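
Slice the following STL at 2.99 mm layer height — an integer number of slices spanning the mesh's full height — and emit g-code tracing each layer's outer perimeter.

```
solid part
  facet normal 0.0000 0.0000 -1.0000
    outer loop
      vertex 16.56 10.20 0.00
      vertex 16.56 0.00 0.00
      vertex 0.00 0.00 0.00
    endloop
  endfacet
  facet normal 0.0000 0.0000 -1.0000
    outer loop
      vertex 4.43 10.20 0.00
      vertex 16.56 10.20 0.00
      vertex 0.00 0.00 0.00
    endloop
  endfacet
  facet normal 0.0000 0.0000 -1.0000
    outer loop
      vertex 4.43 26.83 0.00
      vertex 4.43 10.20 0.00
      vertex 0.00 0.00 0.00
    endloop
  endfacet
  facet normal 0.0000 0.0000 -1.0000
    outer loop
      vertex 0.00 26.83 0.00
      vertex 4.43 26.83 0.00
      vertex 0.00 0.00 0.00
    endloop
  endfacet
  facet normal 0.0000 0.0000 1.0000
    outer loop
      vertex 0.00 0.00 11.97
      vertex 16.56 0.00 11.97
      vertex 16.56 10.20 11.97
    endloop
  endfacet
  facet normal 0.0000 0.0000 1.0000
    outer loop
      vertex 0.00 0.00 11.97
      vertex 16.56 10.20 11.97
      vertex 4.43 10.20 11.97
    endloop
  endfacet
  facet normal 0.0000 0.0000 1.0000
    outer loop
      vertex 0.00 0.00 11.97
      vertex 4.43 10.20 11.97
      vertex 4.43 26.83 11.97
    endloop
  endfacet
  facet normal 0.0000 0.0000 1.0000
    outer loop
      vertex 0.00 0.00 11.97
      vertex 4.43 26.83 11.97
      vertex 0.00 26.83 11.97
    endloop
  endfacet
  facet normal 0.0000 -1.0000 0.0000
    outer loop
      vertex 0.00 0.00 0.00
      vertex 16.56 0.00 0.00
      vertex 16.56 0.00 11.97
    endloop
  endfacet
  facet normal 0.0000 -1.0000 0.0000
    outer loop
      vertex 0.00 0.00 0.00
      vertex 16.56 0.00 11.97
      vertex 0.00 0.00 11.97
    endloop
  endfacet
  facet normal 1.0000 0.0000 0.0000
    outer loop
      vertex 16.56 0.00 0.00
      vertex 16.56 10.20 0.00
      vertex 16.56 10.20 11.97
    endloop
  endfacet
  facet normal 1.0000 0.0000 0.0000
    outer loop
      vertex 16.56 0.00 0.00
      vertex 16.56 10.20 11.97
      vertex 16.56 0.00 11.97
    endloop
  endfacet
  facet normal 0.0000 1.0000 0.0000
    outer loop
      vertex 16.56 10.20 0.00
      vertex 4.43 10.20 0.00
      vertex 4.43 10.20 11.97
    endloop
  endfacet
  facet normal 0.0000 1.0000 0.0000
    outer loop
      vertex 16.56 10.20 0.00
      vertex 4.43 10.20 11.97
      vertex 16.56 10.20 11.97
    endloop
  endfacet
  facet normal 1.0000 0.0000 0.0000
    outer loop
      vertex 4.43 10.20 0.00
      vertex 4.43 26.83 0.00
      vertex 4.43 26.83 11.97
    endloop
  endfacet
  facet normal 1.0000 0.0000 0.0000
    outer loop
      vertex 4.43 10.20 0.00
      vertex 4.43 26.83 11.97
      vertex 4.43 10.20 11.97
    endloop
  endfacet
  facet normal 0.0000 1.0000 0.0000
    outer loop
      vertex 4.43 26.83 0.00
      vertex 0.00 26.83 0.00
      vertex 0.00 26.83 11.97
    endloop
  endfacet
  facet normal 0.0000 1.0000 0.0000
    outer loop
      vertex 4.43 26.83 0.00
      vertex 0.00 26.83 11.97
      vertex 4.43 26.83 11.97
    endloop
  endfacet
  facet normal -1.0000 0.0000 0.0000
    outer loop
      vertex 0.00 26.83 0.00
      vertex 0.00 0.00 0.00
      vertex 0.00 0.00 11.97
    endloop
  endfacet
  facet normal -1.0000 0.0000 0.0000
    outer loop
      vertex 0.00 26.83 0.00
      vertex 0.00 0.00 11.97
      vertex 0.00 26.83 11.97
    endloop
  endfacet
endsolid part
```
; perimeter-only toolpath
G21 ; units = mm
G90 ; absolute positioning
G28 ; home
; layer 1
G0 Z2.99
G0 X0.00 Y0.00
G1 X16.56 Y0.00
G1 X16.56 Y10.20
G1 X4.43 Y10.20
G1 X4.43 Y26.83
G1 X0.00 Y26.83
G1 X0.00 Y0.00
; layer 2
G0 Z5.99
G0 X0.00 Y0.00
G1 X16.56 Y0.00
G1 X16.56 Y10.20
G1 X4.43 Y10.20
G1 X4.43 Y26.83
G1 X0.00 Y26.83
G1 X0.00 Y0.00
; layer 3
G0 Z8.98
G0 X0.00 Y0.00
G1 X16.56 Y0.00
G1 X16.56 Y10.20
G1 X4.43 Y10.20
G1 X4.43 Y26.83
G1 X0.00 Y26.83
G1 X0.00 Y0.00
; layer 4
G0 Z11.97
G0 X0.00 Y0.00
G1 X16.56 Y0.00
G1 X16.56 Y10.20
G1 X4.43 Y10.20
G1 X4.43 Y26.83
G1 X0.00 Y26.83
G1 X0.00 Y0.00
M2 ; end

The solid is an L-shaped prism: outer 16.6 × 26.8 mm, arm thicknesses ≈ 10.2 mm (horizontal) and 4.43 mm (vertical), extruded 12 mm in z. Slicing at Δz = 2.99 mm — 4 equal slices spanning the solid's height, so layer i sits at z = i·h/4 — gives 4 non-empty perimeters. Each is a 6-segment closed polygon; G0 lifts to the layer z and rapids to the start vertex, then G1 traces the edges.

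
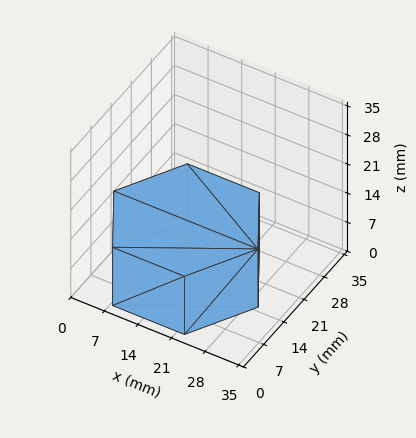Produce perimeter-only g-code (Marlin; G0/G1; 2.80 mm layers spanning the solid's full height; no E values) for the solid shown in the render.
Reading the render: the shape is a regular 6-sided prism (a cylinder approximated with 6 flat sides), circumscribed radius ≈ 15 mm, height ≈ 14 mm (dimensions read to the nearest mm from the axis ticks). For the g-code, the solid's height is divided into equal slices at the stated Δz and each level perimeter traced with G1 moves after a G0 lift.

; perimeter-only toolpath
G21 ; units = mm
G90 ; absolute positioning
G28 ; home
; layer 1
G0 Z2.80
G0 X30.00 Y15.00
G1 X22.50 Y27.99
G1 X7.50 Y27.99
G1 X0.00 Y15.00
G1 X7.50 Y2.01
G1 X22.50 Y2.01
G1 X30.00 Y15.00
; layer 2
G0 Z5.60
G0 X30.00 Y15.00
G1 X22.50 Y27.99
G1 X7.50 Y27.99
G1 X0.00 Y15.00
G1 X7.50 Y2.01
G1 X22.50 Y2.01
G1 X30.00 Y15.00
; layer 3
G0 Z8.40
G0 X30.00 Y15.00
G1 X22.50 Y27.99
G1 X7.50 Y27.99
G1 X0.00 Y15.00
G1 X7.50 Y2.01
G1 X22.50 Y2.01
G1 X30.00 Y15.00
; layer 4
G0 Z11.20
G0 X30.00 Y15.00
G1 X22.50 Y27.99
G1 X7.50 Y27.99
G1 X0.00 Y15.00
G1 X7.50 Y2.01
G1 X22.50 Y2.01
G1 X30.00 Y15.00
; layer 5
G0 Z14.00
G0 X30.00 Y15.00
G1 X22.50 Y27.99
G1 X7.50 Y27.99
G1 X0.00 Y15.00
G1 X7.50 Y2.01
G1 X22.50 Y2.01
G1 X30.00 Y15.00
M2 ; end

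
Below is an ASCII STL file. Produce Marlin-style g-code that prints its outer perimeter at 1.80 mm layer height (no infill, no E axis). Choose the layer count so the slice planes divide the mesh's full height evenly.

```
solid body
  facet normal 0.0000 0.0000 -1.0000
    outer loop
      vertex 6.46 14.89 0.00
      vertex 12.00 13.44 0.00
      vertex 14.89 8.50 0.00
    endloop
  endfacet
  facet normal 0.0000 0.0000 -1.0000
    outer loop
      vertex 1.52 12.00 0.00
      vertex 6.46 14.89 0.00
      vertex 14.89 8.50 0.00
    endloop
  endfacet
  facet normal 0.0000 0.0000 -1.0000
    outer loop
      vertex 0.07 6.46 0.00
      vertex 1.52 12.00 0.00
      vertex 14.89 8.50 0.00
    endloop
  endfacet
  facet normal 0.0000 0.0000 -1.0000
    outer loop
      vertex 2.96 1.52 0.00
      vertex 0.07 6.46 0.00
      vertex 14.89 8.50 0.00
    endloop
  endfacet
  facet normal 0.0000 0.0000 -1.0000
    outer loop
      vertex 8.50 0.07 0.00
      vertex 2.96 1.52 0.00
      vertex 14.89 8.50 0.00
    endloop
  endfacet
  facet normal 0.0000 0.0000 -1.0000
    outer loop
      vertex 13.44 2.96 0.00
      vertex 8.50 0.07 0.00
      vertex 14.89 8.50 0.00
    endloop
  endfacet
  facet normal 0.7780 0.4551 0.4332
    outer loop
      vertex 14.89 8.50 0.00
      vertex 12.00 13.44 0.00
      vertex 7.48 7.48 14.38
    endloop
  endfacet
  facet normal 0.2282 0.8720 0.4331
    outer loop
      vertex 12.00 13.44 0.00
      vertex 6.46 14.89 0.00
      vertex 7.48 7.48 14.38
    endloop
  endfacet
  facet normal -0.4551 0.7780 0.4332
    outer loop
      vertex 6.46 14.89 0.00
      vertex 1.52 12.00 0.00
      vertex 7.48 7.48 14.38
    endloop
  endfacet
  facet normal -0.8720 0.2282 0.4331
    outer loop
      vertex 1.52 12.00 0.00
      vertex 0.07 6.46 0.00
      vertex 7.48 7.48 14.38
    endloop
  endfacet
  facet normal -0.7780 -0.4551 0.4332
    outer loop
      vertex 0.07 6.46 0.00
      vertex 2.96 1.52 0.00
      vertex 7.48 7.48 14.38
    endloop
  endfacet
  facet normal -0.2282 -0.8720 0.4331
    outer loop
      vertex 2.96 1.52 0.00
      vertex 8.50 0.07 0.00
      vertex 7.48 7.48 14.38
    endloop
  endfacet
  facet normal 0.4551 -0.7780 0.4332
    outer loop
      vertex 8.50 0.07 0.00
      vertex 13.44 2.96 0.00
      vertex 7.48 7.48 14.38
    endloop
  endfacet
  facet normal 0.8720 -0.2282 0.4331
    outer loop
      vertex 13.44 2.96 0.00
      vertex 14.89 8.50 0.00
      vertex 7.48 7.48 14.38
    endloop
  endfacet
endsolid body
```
; perimeter-only toolpath
G21 ; units = mm
G90 ; absolute positioning
G28 ; home
; layer 1
G0 Z1.80
G0 X13.96 Y8.37
G1 X11.44 Y12.70
G1 X6.59 Y13.96
G1 X2.27 Y11.44
G1 X1.00 Y6.59
G1 X3.52 Y2.27
G1 X8.37 Y1.00
G1 X12.70 Y3.52
G1 X13.96 Y8.37
; layer 2
G0 Z3.60
G0 X13.04 Y8.25
G1 X10.87 Y11.95
G1 X6.71 Y13.04
G1 X3.01 Y10.87
G1 X1.92 Y6.71
G1 X4.09 Y3.01
G1 X8.25 Y1.92
G1 X11.95 Y4.09
G1 X13.04 Y8.25
; layer 3
G0 Z5.39
G0 X12.11 Y8.12
G1 X10.30 Y11.21
G1 X6.84 Y12.11
G1 X3.75 Y10.30
G1 X2.85 Y6.84
G1 X4.66 Y3.75
G1 X8.12 Y2.85
G1 X11.21 Y4.66
G1 X12.11 Y8.12
; layer 4
G0 Z7.19
G0 X11.19 Y7.99
G1 X9.74 Y10.46
G1 X6.97 Y11.19
G1 X4.50 Y9.74
G1 X3.78 Y6.97
G1 X5.22 Y4.50
G1 X7.99 Y3.78
G1 X10.46 Y5.22
G1 X11.19 Y7.99
; layer 5
G0 Z8.99
G0 X10.26 Y7.86
G1 X9.18 Y9.71
G1 X7.10 Y10.26
G1 X5.25 Y9.18
G1 X4.70 Y7.10
G1 X5.79 Y5.25
G1 X7.86 Y4.70
G1 X9.71 Y5.79
G1 X10.26 Y7.86
; layer 6
G0 Z10.79
G0 X9.33 Y7.74
G1 X8.61 Y8.97
G1 X7.23 Y9.33
G1 X5.99 Y8.61
G1 X5.63 Y7.23
G1 X6.35 Y5.99
G1 X7.74 Y5.63
G1 X8.97 Y6.35
G1 X9.33 Y7.74
; layer 7
G0 Z12.58
G0 X8.41 Y7.61
G1 X8.04 Y8.22
G1 X7.35 Y8.41
G1 X6.74 Y8.04
G1 X6.55 Y7.35
G1 X6.92 Y6.74
G1 X7.61 Y6.55
G1 X8.22 Y6.92
G1 X8.41 Y7.61
M2 ; end

The solid is a regular 8-sided pyramid, base circumscribed radius ≈ 7.48 mm, apex at z ≈ 14.4 mm. Slicing at Δz = 1.80 mm — 8 equal slices spanning the solid's height, so layer i sits at z = i·h/8 — gives 7 non-empty perimeters. Each is a 8-segment closed polygon; G0 lifts to the layer z and rapids to the start vertex, then G1 traces the edges. The cross-section shrinks linearly with z (the slice at the apex is degenerate and omitted).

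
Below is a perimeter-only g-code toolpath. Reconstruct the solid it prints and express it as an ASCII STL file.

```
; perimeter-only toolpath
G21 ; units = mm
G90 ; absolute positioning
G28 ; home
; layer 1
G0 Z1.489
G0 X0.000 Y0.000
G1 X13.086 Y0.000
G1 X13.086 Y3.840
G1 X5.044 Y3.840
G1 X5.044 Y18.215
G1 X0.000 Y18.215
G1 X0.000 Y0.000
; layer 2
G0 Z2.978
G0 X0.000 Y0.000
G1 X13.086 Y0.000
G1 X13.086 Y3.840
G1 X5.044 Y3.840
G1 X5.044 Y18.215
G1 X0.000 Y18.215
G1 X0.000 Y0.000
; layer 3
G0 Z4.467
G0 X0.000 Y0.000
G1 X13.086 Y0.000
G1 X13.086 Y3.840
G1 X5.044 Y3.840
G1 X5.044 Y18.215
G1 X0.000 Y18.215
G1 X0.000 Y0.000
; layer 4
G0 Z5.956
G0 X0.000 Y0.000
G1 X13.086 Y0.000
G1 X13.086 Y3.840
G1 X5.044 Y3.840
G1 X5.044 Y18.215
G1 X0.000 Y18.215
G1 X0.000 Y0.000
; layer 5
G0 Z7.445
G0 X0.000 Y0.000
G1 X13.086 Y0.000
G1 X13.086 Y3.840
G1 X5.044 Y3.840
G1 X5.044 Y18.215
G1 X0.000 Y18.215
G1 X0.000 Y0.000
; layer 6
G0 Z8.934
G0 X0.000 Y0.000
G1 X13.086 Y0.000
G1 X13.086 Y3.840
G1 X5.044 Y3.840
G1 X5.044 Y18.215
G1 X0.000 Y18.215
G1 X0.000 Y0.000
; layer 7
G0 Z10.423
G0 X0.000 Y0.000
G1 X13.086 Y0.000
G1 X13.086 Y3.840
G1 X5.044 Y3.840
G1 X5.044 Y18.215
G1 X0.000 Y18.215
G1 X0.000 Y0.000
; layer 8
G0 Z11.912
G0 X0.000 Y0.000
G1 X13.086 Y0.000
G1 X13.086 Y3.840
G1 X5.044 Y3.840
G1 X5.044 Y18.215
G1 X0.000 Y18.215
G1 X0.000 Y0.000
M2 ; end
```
solid part
  facet normal 0.0000 0.0000 -1.0000
    outer loop
      vertex 13.086 3.840 0.000
      vertex 13.086 0.000 0.000
      vertex 0.000 0.000 0.000
    endloop
  endfacet
  facet normal 0.0000 0.0000 -1.0000
    outer loop
      vertex 5.044 3.840 0.000
      vertex 13.086 3.840 0.000
      vertex 0.000 0.000 0.000
    endloop
  endfacet
  facet normal 0.0000 0.0000 -1.0000
    outer loop
      vertex 5.044 18.215 0.000
      vertex 5.044 3.840 0.000
      vertex 0.000 0.000 0.000
    endloop
  endfacet
  facet normal 0.0000 0.0000 -1.0000
    outer loop
      vertex 0.000 18.215 0.000
      vertex 5.044 18.215 0.000
      vertex 0.000 0.000 0.000
    endloop
  endfacet
  facet normal 0.0000 0.0000 1.0000
    outer loop
      vertex 0.000 0.000 11.912
      vertex 13.086 0.000 11.912
      vertex 13.086 3.840 11.912
    endloop
  endfacet
  facet normal 0.0000 0.0000 1.0000
    outer loop
      vertex 0.000 0.000 11.912
      vertex 13.086 3.840 11.912
      vertex 5.044 3.840 11.912
    endloop
  endfacet
  facet normal 0.0000 0.0000 1.0000
    outer loop
      vertex 0.000 0.000 11.912
      vertex 5.044 3.840 11.912
      vertex 5.044 18.215 11.912
    endloop
  endfacet
  facet normal 0.0000 0.0000 1.0000
    outer loop
      vertex 0.000 0.000 11.912
      vertex 5.044 18.215 11.912
      vertex 0.000 18.215 11.912
    endloop
  endfacet
  facet normal 0.0000 -1.0000 0.0000
    outer loop
      vertex 0.000 0.000 0.000
      vertex 13.086 0.000 0.000
      vertex 13.086 0.000 11.912
    endloop
  endfacet
  facet normal 0.0000 -1.0000 0.0000
    outer loop
      vertex 0.000 0.000 0.000
      vertex 13.086 0.000 11.912
      vertex 0.000 0.000 11.912
    endloop
  endfacet
  facet normal 1.0000 0.0000 0.0000
    outer loop
      vertex 13.086 0.000 0.000
      vertex 13.086 3.840 0.000
      vertex 13.086 3.840 11.912
    endloop
  endfacet
  facet normal 1.0000 0.0000 0.0000
    outer loop
      vertex 13.086 0.000 0.000
      vertex 13.086 3.840 11.912
      vertex 13.086 0.000 11.912
    endloop
  endfacet
  facet normal 0.0000 1.0000 0.0000
    outer loop
      vertex 13.086 3.840 0.000
      vertex 5.044 3.840 0.000
      vertex 5.044 3.840 11.912
    endloop
  endfacet
  facet normal 0.0000 1.0000 0.0000
    outer loop
      vertex 13.086 3.840 0.000
      vertex 5.044 3.840 11.912
      vertex 13.086 3.840 11.912
    endloop
  endfacet
  facet normal 1.0000 0.0000 0.0000
    outer loop
      vertex 5.044 3.840 0.000
      vertex 5.044 18.215 0.000
      vertex 5.044 18.215 11.912
    endloop
  endfacet
  facet normal 1.0000 0.0000 0.0000
    outer loop
      vertex 5.044 3.840 0.000
      vertex 5.044 18.215 11.912
      vertex 5.044 3.840 11.912
    endloop
  endfacet
  facet normal 0.0000 1.0000 0.0000
    outer loop
      vertex 5.044 18.215 0.000
      vertex 0.000 18.215 0.000
      vertex 0.000 18.215 11.912
    endloop
  endfacet
  facet normal 0.0000 1.0000 0.0000
    outer loop
      vertex 5.044 18.215 0.000
      vertex 0.000 18.215 11.912
      vertex 5.044 18.215 11.912
    endloop
  endfacet
  facet normal -1.0000 0.0000 0.0000
    outer loop
      vertex 0.000 18.215 0.000
      vertex 0.000 0.000 0.000
      vertex 0.000 0.000 11.912
    endloop
  endfacet
  facet normal -1.0000 0.0000 0.0000
    outer loop
      vertex 0.000 18.215 0.000
      vertex 0.000 0.000 11.912
      vertex 0.000 18.215 11.912
    endloop
  endfacet
endsolid part

The G0 Z moves step by Δz≈1.489 mm. Every layer's G1 loop is the same polygon, so the solid is a straight extrusion of it from z=0 to z≈11.9. Closing with flat bottom and top caps and triangulating gives 20 facets — an L-shaped prism: outer 13.1 × 18.2 mm, arm thicknesses ≈ 3.84 mm (horizontal) and 5.04 mm (vertical), extruded 11.9 mm in z.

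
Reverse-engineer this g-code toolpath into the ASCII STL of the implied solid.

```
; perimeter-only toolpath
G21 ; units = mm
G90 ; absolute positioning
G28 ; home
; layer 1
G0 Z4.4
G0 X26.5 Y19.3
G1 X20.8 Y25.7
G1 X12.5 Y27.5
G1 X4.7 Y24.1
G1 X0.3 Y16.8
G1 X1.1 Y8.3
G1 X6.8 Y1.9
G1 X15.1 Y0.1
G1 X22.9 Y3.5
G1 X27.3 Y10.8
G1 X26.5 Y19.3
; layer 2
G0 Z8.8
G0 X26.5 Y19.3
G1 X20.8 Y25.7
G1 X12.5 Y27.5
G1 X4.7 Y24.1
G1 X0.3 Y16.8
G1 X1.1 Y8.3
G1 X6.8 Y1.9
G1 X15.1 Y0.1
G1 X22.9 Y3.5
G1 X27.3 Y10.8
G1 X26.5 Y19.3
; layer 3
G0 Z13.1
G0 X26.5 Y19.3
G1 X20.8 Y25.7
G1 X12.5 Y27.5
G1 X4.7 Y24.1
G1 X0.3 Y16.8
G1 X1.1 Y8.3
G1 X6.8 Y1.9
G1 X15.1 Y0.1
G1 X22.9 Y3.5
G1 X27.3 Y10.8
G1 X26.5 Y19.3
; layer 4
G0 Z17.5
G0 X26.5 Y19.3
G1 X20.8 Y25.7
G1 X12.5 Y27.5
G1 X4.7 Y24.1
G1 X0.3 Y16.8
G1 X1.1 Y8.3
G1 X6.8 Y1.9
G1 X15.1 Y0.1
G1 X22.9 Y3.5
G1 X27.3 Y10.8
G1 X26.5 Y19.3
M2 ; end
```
solid part
  facet normal 0.0000 0.0000 -1.0000
    outer loop
      vertex 12.5 27.5 0.0
      vertex 20.8 25.7 0.0
      vertex 26.5 19.3 0.0
    endloop
  endfacet
  facet normal 0.0000 0.0000 -1.0000
    outer loop
      vertex 4.7 24.1 0.0
      vertex 12.5 27.5 0.0
      vertex 26.5 19.3 0.0
    endloop
  endfacet
  facet normal 0.0000 0.0000 -1.0000
    outer loop
      vertex 0.3 16.8 0.0
      vertex 4.7 24.1 0.0
      vertex 26.5 19.3 0.0
    endloop
  endfacet
  facet normal 0.0000 0.0000 -1.0000
    outer loop
      vertex 1.1 8.3 0.0
      vertex 0.3 16.8 0.0
      vertex 26.5 19.3 0.0
    endloop
  endfacet
  facet normal 0.0000 0.0000 -1.0000
    outer loop
      vertex 6.8 1.9 0.0
      vertex 1.1 8.3 0.0
      vertex 26.5 19.3 0.0
    endloop
  endfacet
  facet normal 0.0000 0.0000 -1.0000
    outer loop
      vertex 15.1 0.1 0.0
      vertex 6.8 1.9 0.0
      vertex 26.5 19.3 0.0
    endloop
  endfacet
  facet normal 0.0000 0.0000 -1.0000
    outer loop
      vertex 22.9 3.5 0.0
      vertex 15.1 0.1 0.0
      vertex 26.5 19.3 0.0
    endloop
  endfacet
  facet normal 0.0000 0.0000 -1.0000
    outer loop
      vertex 27.3 10.8 0.0
      vertex 22.9 3.5 0.0
      vertex 26.5 19.3 0.0
    endloop
  endfacet
  facet normal 0.0000 0.0000 1.0000
    outer loop
      vertex 26.5 19.3 17.5
      vertex 20.8 25.7 17.5
      vertex 12.5 27.5 17.5
    endloop
  endfacet
  facet normal 0.0000 0.0000 1.0000
    outer loop
      vertex 26.5 19.3 17.5
      vertex 12.5 27.5 17.5
      vertex 4.7 24.1 17.5
    endloop
  endfacet
  facet normal 0.0000 0.0000 1.0000
    outer loop
      vertex 26.5 19.3 17.5
      vertex 4.7 24.1 17.5
      vertex 0.3 16.8 17.5
    endloop
  endfacet
  facet normal 0.0000 0.0000 1.0000
    outer loop
      vertex 26.5 19.3 17.5
      vertex 0.3 16.8 17.5
      vertex 1.1 8.3 17.5
    endloop
  endfacet
  facet normal 0.0000 0.0000 1.0000
    outer loop
      vertex 26.5 19.3 17.5
      vertex 1.1 8.3 17.5
      vertex 6.8 1.9 17.5
    endloop
  endfacet
  facet normal 0.0000 0.0000 1.0000
    outer loop
      vertex 26.5 19.3 17.5
      vertex 6.8 1.9 17.5
      vertex 15.1 0.1 17.5
    endloop
  endfacet
  facet normal 0.0000 0.0000 1.0000
    outer loop
      vertex 26.5 19.3 17.5
      vertex 15.1 0.1 17.5
      vertex 22.9 3.5 17.5
    endloop
  endfacet
  facet normal 0.0000 0.0000 1.0000
    outer loop
      vertex 26.5 19.3 17.5
      vertex 22.9 3.5 17.5
      vertex 27.3 10.8 17.5
    endloop
  endfacet
  facet normal 0.7468 0.6651 0.0000
    outer loop
      vertex 26.5 19.3 0.0
      vertex 20.8 25.7 0.0
      vertex 20.8 25.7 17.5
    endloop
  endfacet
  facet normal 0.7468 0.6651 0.0000
    outer loop
      vertex 26.5 19.3 0.0
      vertex 20.8 25.7 17.5
      vertex 26.5 19.3 17.5
    endloop
  endfacet
  facet normal 0.2119 0.9773 0.0000
    outer loop
      vertex 20.8 25.7 0.0
      vertex 12.5 27.5 0.0
      vertex 12.5 27.5 17.5
    endloop
  endfacet
  facet normal 0.2119 0.9773 0.0000
    outer loop
      vertex 20.8 25.7 0.0
      vertex 12.5 27.5 17.5
      vertex 20.8 25.7 17.5
    endloop
  endfacet
  facet normal -0.3996 0.9167 0.0000
    outer loop
      vertex 12.5 27.5 0.0
      vertex 4.7 24.1 0.0
      vertex 4.7 24.1 17.5
    endloop
  endfacet
  facet normal -0.3996 0.9167 0.0000
    outer loop
      vertex 12.5 27.5 0.0
      vertex 4.7 24.1 17.5
      vertex 12.5 27.5 17.5
    endloop
  endfacet
  facet normal -0.8565 0.5162 0.0000
    outer loop
      vertex 4.7 24.1 0.0
      vertex 0.3 16.8 0.0
      vertex 0.3 16.8 17.5
    endloop
  endfacet
  facet normal -0.8565 0.5162 0.0000
    outer loop
      vertex 4.7 24.1 0.0
      vertex 0.3 16.8 17.5
      vertex 4.7 24.1 17.5
    endloop
  endfacet
  facet normal -0.9956 -0.0937 0.0000
    outer loop
      vertex 0.3 16.8 0.0
      vertex 1.1 8.3 0.0
      vertex 1.1 8.3 17.5
    endloop
  endfacet
  facet normal -0.9956 -0.0937 0.0000
    outer loop
      vertex 0.3 16.8 0.0
      vertex 1.1 8.3 17.5
      vertex 0.3 16.8 17.5
    endloop
  endfacet
  facet normal -0.7468 -0.6651 0.0000
    outer loop
      vertex 1.1 8.3 0.0
      vertex 6.8 1.9 0.0
      vertex 6.8 1.9 17.5
    endloop
  endfacet
  facet normal -0.7468 -0.6651 0.0000
    outer loop
      vertex 1.1 8.3 0.0
      vertex 6.8 1.9 17.5
      vertex 1.1 8.3 17.5
    endloop
  endfacet
  facet normal -0.2119 -0.9773 0.0000
    outer loop
      vertex 6.8 1.9 0.0
      vertex 15.1 0.1 0.0
      vertex 15.1 0.1 17.5
    endloop
  endfacet
  facet normal -0.2119 -0.9773 0.0000
    outer loop
      vertex 6.8 1.9 0.0
      vertex 15.1 0.1 17.5
      vertex 6.8 1.9 17.5
    endloop
  endfacet
  facet normal 0.3996 -0.9167 0.0000
    outer loop
      vertex 15.1 0.1 0.0
      vertex 22.9 3.5 0.0
      vertex 22.9 3.5 17.5
    endloop
  endfacet
  facet normal 0.3996 -0.9167 0.0000
    outer loop
      vertex 15.1 0.1 0.0
      vertex 22.9 3.5 17.5
      vertex 15.1 0.1 17.5
    endloop
  endfacet
  facet normal 0.8565 -0.5162 0.0000
    outer loop
      vertex 22.9 3.5 0.0
      vertex 27.3 10.8 0.0
      vertex 27.3 10.8 17.5
    endloop
  endfacet
  facet normal 0.8565 -0.5162 0.0000
    outer loop
      vertex 22.9 3.5 0.0
      vertex 27.3 10.8 17.5
      vertex 22.9 3.5 17.5
    endloop
  endfacet
  facet normal 0.9956 0.0937 0.0000
    outer loop
      vertex 27.3 10.8 0.0
      vertex 26.5 19.3 0.0
      vertex 26.5 19.3 17.5
    endloop
  endfacet
  facet normal 0.9956 0.0937 0.0000
    outer loop
      vertex 27.3 10.8 0.0
      vertex 26.5 19.3 17.5
      vertex 27.3 10.8 17.5
    endloop
  endfacet
endsolid part

The G0 Z moves step by Δz≈4.4 mm. Every layer's G1 loop is the same polygon, so the solid is a straight extrusion of it from z=0 to z≈17.5. Closing with flat bottom and top caps and triangulating gives 36 facets — a regular 10-sided prism (a cylinder approximated with 10 flat sides), circumscribed radius ≈ 13.8 mm, height ≈ 17.5 mm.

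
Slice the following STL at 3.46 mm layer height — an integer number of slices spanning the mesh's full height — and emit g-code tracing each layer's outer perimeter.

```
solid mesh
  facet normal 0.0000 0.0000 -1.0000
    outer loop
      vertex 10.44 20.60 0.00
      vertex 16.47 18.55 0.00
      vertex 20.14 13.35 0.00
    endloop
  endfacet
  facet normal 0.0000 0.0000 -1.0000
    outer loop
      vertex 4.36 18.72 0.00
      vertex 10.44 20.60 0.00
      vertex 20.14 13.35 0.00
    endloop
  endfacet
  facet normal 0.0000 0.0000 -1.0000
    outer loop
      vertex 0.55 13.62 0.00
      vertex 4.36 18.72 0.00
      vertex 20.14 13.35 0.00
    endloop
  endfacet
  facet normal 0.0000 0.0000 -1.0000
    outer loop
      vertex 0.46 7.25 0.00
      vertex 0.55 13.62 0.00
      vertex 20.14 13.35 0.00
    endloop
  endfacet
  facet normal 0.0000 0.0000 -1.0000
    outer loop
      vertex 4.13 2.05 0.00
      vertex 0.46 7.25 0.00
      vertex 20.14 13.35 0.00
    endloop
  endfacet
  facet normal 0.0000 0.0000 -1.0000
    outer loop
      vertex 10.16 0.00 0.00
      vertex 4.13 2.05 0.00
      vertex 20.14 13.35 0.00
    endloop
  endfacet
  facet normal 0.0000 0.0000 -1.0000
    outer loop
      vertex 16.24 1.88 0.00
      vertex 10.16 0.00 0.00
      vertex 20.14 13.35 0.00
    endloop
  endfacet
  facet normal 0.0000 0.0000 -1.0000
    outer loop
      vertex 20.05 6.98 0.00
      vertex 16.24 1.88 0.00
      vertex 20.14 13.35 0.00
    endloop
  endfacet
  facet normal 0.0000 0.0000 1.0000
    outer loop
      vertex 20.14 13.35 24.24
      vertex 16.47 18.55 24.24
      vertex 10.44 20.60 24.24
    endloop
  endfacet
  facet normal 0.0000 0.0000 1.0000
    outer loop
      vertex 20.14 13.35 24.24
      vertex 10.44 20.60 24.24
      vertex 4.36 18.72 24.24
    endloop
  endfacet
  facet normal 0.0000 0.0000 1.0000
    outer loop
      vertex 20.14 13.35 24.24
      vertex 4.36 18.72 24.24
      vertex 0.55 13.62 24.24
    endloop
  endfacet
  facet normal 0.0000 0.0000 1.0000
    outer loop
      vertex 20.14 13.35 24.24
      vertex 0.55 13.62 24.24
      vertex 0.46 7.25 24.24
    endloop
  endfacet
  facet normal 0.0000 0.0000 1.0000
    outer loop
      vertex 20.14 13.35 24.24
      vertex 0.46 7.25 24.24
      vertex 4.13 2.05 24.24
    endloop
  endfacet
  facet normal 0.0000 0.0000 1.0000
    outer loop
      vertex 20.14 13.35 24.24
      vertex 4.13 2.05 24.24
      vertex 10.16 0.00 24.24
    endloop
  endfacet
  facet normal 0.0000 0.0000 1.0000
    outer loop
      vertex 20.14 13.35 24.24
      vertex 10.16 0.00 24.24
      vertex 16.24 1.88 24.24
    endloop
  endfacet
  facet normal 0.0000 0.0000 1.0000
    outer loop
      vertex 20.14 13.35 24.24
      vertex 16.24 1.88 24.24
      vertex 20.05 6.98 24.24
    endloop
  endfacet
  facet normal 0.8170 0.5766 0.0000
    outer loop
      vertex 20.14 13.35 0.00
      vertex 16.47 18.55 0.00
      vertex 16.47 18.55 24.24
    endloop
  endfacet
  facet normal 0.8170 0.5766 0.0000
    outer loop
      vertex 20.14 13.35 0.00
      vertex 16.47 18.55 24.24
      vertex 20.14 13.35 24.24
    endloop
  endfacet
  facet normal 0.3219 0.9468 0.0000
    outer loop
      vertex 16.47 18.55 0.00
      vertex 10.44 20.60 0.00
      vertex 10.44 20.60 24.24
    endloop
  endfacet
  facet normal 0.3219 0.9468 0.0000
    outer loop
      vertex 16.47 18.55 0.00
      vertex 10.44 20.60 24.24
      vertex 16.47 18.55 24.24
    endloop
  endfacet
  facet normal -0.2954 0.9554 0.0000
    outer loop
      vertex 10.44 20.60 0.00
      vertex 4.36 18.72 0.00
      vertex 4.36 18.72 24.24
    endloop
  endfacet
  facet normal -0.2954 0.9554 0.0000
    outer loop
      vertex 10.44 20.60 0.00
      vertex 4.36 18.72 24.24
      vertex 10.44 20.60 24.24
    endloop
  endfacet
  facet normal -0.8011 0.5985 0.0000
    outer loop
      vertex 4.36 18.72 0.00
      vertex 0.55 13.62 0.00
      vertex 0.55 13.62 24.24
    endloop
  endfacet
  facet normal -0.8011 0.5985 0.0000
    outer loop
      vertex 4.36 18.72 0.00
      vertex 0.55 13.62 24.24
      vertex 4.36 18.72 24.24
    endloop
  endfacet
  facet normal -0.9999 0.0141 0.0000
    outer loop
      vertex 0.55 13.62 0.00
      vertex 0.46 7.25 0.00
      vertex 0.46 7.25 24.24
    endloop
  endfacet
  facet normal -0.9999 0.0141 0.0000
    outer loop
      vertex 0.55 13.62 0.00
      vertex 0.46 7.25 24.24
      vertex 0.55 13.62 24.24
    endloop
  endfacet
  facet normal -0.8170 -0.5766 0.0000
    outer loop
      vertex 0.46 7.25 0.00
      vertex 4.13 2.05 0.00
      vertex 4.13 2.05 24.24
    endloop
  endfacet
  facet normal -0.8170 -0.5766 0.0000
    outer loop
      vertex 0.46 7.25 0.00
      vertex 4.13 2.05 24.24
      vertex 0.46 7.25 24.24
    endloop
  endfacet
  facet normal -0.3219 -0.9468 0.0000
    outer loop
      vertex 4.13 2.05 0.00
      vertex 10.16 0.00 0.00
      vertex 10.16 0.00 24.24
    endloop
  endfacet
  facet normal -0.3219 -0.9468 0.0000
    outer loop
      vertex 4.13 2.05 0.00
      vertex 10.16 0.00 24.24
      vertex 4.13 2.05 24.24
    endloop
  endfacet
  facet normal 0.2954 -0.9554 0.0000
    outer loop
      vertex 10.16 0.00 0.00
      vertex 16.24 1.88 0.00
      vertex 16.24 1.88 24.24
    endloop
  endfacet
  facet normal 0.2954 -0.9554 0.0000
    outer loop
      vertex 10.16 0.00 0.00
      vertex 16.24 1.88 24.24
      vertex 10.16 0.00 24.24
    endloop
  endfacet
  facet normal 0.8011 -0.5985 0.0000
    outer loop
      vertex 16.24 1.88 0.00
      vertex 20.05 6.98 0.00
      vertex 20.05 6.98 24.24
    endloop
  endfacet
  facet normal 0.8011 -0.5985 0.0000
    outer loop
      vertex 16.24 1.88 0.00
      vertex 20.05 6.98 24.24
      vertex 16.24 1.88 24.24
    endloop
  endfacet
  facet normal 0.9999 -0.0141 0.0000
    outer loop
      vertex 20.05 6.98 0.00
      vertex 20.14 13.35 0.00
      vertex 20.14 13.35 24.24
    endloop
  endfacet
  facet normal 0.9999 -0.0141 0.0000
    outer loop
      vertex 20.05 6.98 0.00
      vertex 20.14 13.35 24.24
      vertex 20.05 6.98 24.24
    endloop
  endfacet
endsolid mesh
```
; perimeter-only toolpath
G21 ; units = mm
G90 ; absolute positioning
G28 ; home
; layer 1
G0 Z3.46
G0 X20.14 Y13.35
G1 X16.47 Y18.55
G1 X10.44 Y20.60
G1 X4.36 Y18.72
G1 X0.55 Y13.62
G1 X0.46 Y7.25
G1 X4.13 Y2.05
G1 X10.16 Y0.00
G1 X16.24 Y1.88
G1 X20.05 Y6.98
G1 X20.14 Y13.35
; layer 2
G0 Z6.93
G0 X20.14 Y13.35
G1 X16.47 Y18.55
G1 X10.44 Y20.60
G1 X4.36 Y18.72
G1 X0.55 Y13.62
G1 X0.46 Y7.25
G1 X4.13 Y2.05
G1 X10.16 Y0.00
G1 X16.24 Y1.88
G1 X20.05 Y6.98
G1 X20.14 Y13.35
; layer 3
G0 Z10.39
G0 X20.14 Y13.35
G1 X16.47 Y18.55
G1 X10.44 Y20.60
G1 X4.36 Y18.72
G1 X0.55 Y13.62
G1 X0.46 Y7.25
G1 X4.13 Y2.05
G1 X10.16 Y0.00
G1 X16.24 Y1.88
G1 X20.05 Y6.98
G1 X20.14 Y13.35
; layer 4
G0 Z13.85
G0 X20.14 Y13.35
G1 X16.47 Y18.55
G1 X10.44 Y20.60
G1 X4.36 Y18.72
G1 X0.55 Y13.62
G1 X0.46 Y7.25
G1 X4.13 Y2.05
G1 X10.16 Y0.00
G1 X16.24 Y1.88
G1 X20.05 Y6.98
G1 X20.14 Y13.35
; layer 5
G0 Z17.31
G0 X20.14 Y13.35
G1 X16.47 Y18.55
G1 X10.44 Y20.60
G1 X4.36 Y18.72
G1 X0.55 Y13.62
G1 X0.46 Y7.25
G1 X4.13 Y2.05
G1 X10.16 Y0.00
G1 X16.24 Y1.88
G1 X20.05 Y6.98
G1 X20.14 Y13.35
; layer 6
G0 Z20.78
G0 X20.14 Y13.35
G1 X16.47 Y18.55
G1 X10.44 Y20.60
G1 X4.36 Y18.72
G1 X0.55 Y13.62
G1 X0.46 Y7.25
G1 X4.13 Y2.05
G1 X10.16 Y0.00
G1 X16.24 Y1.88
G1 X20.05 Y6.98
G1 X20.14 Y13.35
; layer 7
G0 Z24.24
G0 X20.14 Y13.35
G1 X16.47 Y18.55
G1 X10.44 Y20.60
G1 X4.36 Y18.72
G1 X0.55 Y13.62
G1 X0.46 Y7.25
G1 X4.13 Y2.05
G1 X10.16 Y0.00
G1 X16.24 Y1.88
G1 X20.05 Y6.98
G1 X20.14 Y13.35
M2 ; end

The solid is a regular 10-sided prism (a cylinder approximated with 10 flat sides), circumscribed radius ≈ 10.3 mm, height ≈ 24.2 mm. Slicing at Δz = 3.46 mm — 7 equal slices spanning the solid's height, so layer i sits at z = i·h/7 — gives 7 non-empty perimeters. Each is a 10-segment closed polygon; G0 lifts to the layer z and rapids to the start vertex, then G1 traces the edges.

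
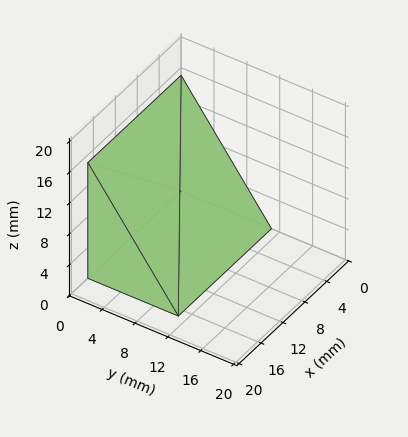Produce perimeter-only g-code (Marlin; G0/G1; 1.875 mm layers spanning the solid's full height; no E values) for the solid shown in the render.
Reading the render: the shape is a wedge (ramp): 17 × 11 mm base, rising to 15 mm along the y=0 edge and sloping linearly to z=0 at y=11 (dimensions read to the nearest mm from the axis ticks). For the g-code, the solid's height is divided into equal slices at the stated Δz and each level perimeter traced with G1 moves after a G0 lift.

; perimeter-only toolpath
G21 ; units = mm
G90 ; absolute positioning
G28 ; home
; layer 1
G0 Z1.875
G0 X0.000 Y0.000
G1 X17.000 Y0.000
G1 X17.000 Y9.625
G1 X0.000 Y9.625
G1 X0.000 Y0.000
; layer 2
G0 Z3.750
G0 X0.000 Y0.000
G1 X17.000 Y0.000
G1 X17.000 Y8.250
G1 X0.000 Y8.250
G1 X0.000 Y0.000
; layer 3
G0 Z5.625
G0 X0.000 Y0.000
G1 X17.000 Y0.000
G1 X17.000 Y6.875
G1 X0.000 Y6.875
G1 X0.000 Y0.000
; layer 4
G0 Z7.500
G0 X0.000 Y0.000
G1 X17.000 Y0.000
G1 X17.000 Y5.500
G1 X0.000 Y5.500
G1 X0.000 Y0.000
; layer 5
G0 Z9.375
G0 X0.000 Y0.000
G1 X17.000 Y0.000
G1 X17.000 Y4.125
G1 X0.000 Y4.125
G1 X0.000 Y0.000
; layer 6
G0 Z11.250
G0 X0.000 Y0.000
G1 X17.000 Y0.000
G1 X17.000 Y2.750
G1 X0.000 Y2.750
G1 X0.000 Y0.000
; layer 7
G0 Z13.125
G0 X0.000 Y0.000
G1 X17.000 Y0.000
G1 X17.000 Y1.375
G1 X0.000 Y1.375
G1 X0.000 Y0.000
M2 ; end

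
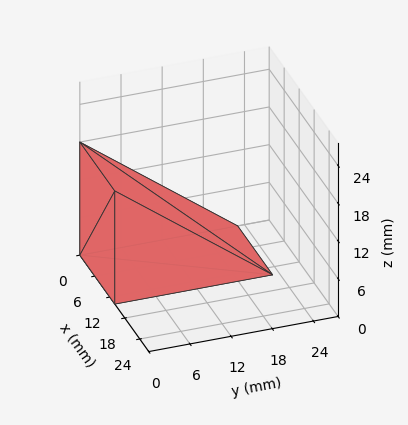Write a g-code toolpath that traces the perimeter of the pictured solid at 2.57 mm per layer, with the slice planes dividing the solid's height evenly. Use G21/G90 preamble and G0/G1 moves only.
Reading the render: the shape is a wedge (ramp): 14 × 23 mm base, rising to 18 mm along the y=0 edge and sloping linearly to z=0 at y=23 (dimensions read to the nearest mm from the axis ticks). For the g-code, the solid's height is divided into equal slices at the stated Δz and each level perimeter traced with G1 moves after a G0 lift.

; perimeter-only toolpath
G21 ; units = mm
G90 ; absolute positioning
G28 ; home
; layer 1
G0 Z2.57
G0 X0.00 Y0.00
G1 X14.00 Y0.00
G1 X14.00 Y19.71
G1 X0.00 Y19.71
G1 X0.00 Y0.00
; layer 2
G0 Z5.14
G0 X0.00 Y0.00
G1 X14.00 Y0.00
G1 X14.00 Y16.43
G1 X0.00 Y16.43
G1 X0.00 Y0.00
; layer 3
G0 Z7.71
G0 X0.00 Y0.00
G1 X14.00 Y0.00
G1 X14.00 Y13.14
G1 X0.00 Y13.14
G1 X0.00 Y0.00
; layer 4
G0 Z10.29
G0 X0.00 Y0.00
G1 X14.00 Y0.00
G1 X14.00 Y9.86
G1 X0.00 Y9.86
G1 X0.00 Y0.00
; layer 5
G0 Z12.86
G0 X0.00 Y0.00
G1 X14.00 Y0.00
G1 X14.00 Y6.57
G1 X0.00 Y6.57
G1 X0.00 Y0.00
; layer 6
G0 Z15.43
G0 X0.00 Y0.00
G1 X14.00 Y0.00
G1 X14.00 Y3.29
G1 X0.00 Y3.29
G1 X0.00 Y0.00
M2 ; end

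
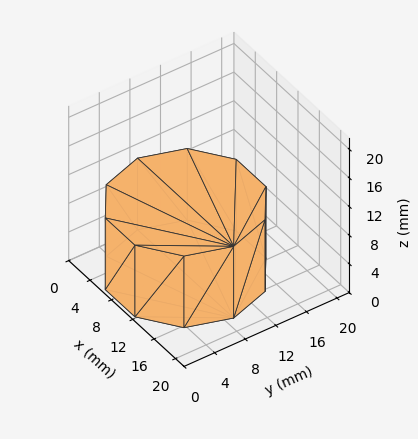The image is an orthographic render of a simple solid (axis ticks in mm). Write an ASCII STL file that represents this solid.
Reading the render: the shape is a regular 10-sided prism (a cylinder approximated with 10 flat sides), circumscribed radius ≈ 9 mm, height ≈ 10 mm (dimensions read to the nearest mm from the axis ticks). For the STL, each face is triangulated and given an outward normal.

solid part
  facet normal 0.0000 0.0000 -1.0000
    outer loop
      vertex 11.78 17.56 0.00
      vertex 16.28 14.29 0.00
      vertex 18.00 9.00 0.00
    endloop
  endfacet
  facet normal 0.0000 0.0000 -1.0000
    outer loop
      vertex 6.22 17.56 0.00
      vertex 11.78 17.56 0.00
      vertex 18.00 9.00 0.00
    endloop
  endfacet
  facet normal 0.0000 0.0000 -1.0000
    outer loop
      vertex 1.72 14.29 0.00
      vertex 6.22 17.56 0.00
      vertex 18.00 9.00 0.00
    endloop
  endfacet
  facet normal 0.0000 0.0000 -1.0000
    outer loop
      vertex 0.00 9.00 0.00
      vertex 1.72 14.29 0.00
      vertex 18.00 9.00 0.00
    endloop
  endfacet
  facet normal 0.0000 0.0000 -1.0000
    outer loop
      vertex 1.72 3.71 0.00
      vertex 0.00 9.00 0.00
      vertex 18.00 9.00 0.00
    endloop
  endfacet
  facet normal 0.0000 0.0000 -1.0000
    outer loop
      vertex 6.22 0.44 0.00
      vertex 1.72 3.71 0.00
      vertex 18.00 9.00 0.00
    endloop
  endfacet
  facet normal 0.0000 0.0000 -1.0000
    outer loop
      vertex 11.78 0.44 0.00
      vertex 6.22 0.44 0.00
      vertex 18.00 9.00 0.00
    endloop
  endfacet
  facet normal 0.0000 0.0000 -1.0000
    outer loop
      vertex 16.28 3.71 0.00
      vertex 11.78 0.44 0.00
      vertex 18.00 9.00 0.00
    endloop
  endfacet
  facet normal 0.0000 0.0000 1.0000
    outer loop
      vertex 18.00 9.00 10.00
      vertex 16.28 14.29 10.00
      vertex 11.78 17.56 10.00
    endloop
  endfacet
  facet normal 0.0000 0.0000 1.0000
    outer loop
      vertex 18.00 9.00 10.00
      vertex 11.78 17.56 10.00
      vertex 6.22 17.56 10.00
    endloop
  endfacet
  facet normal 0.0000 0.0000 1.0000
    outer loop
      vertex 18.00 9.00 10.00
      vertex 6.22 17.56 10.00
      vertex 1.72 14.29 10.00
    endloop
  endfacet
  facet normal 0.0000 0.0000 1.0000
    outer loop
      vertex 18.00 9.00 10.00
      vertex 1.72 14.29 10.00
      vertex 0.00 9.00 10.00
    endloop
  endfacet
  facet normal 0.0000 0.0000 1.0000
    outer loop
      vertex 18.00 9.00 10.00
      vertex 0.00 9.00 10.00
      vertex 1.72 3.71 10.00
    endloop
  endfacet
  facet normal 0.0000 0.0000 1.0000
    outer loop
      vertex 18.00 9.00 10.00
      vertex 1.72 3.71 10.00
      vertex 6.22 0.44 10.00
    endloop
  endfacet
  facet normal 0.0000 0.0000 1.0000
    outer loop
      vertex 18.00 9.00 10.00
      vertex 6.22 0.44 10.00
      vertex 11.78 0.44 10.00
    endloop
  endfacet
  facet normal 0.0000 0.0000 1.0000
    outer loop
      vertex 18.00 9.00 10.00
      vertex 11.78 0.44 10.00
      vertex 16.28 3.71 10.00
    endloop
  endfacet
  facet normal 0.9510 0.3092 0.0000
    outer loop
      vertex 18.00 9.00 0.00
      vertex 16.28 14.29 0.00
      vertex 16.28 14.29 10.00
    endloop
  endfacet
  facet normal 0.9510 0.3092 0.0000
    outer loop
      vertex 18.00 9.00 0.00
      vertex 16.28 14.29 10.00
      vertex 18.00 9.00 10.00
    endloop
  endfacet
  facet normal 0.5879 0.8090 0.0000
    outer loop
      vertex 16.28 14.29 0.00
      vertex 11.78 17.56 0.00
      vertex 11.78 17.56 10.00
    endloop
  endfacet
  facet normal 0.5879 0.8090 0.0000
    outer loop
      vertex 16.28 14.29 0.00
      vertex 11.78 17.56 10.00
      vertex 16.28 14.29 10.00
    endloop
  endfacet
  facet normal 0.0000 1.0000 0.0000
    outer loop
      vertex 11.78 17.56 0.00
      vertex 6.22 17.56 0.00
      vertex 6.22 17.56 10.00
    endloop
  endfacet
  facet normal 0.0000 1.0000 0.0000
    outer loop
      vertex 11.78 17.56 0.00
      vertex 6.22 17.56 10.00
      vertex 11.78 17.56 10.00
    endloop
  endfacet
  facet normal -0.5879 0.8090 0.0000
    outer loop
      vertex 6.22 17.56 0.00
      vertex 1.72 14.29 0.00
      vertex 1.72 14.29 10.00
    endloop
  endfacet
  facet normal -0.5879 0.8090 0.0000
    outer loop
      vertex 6.22 17.56 0.00
      vertex 1.72 14.29 10.00
      vertex 6.22 17.56 10.00
    endloop
  endfacet
  facet normal -0.9510 0.3092 0.0000
    outer loop
      vertex 1.72 14.29 0.00
      vertex 0.00 9.00 0.00
      vertex 0.00 9.00 10.00
    endloop
  endfacet
  facet normal -0.9510 0.3092 0.0000
    outer loop
      vertex 1.72 14.29 0.00
      vertex 0.00 9.00 10.00
      vertex 1.72 14.29 10.00
    endloop
  endfacet
  facet normal -0.9510 -0.3092 0.0000
    outer loop
      vertex 0.00 9.00 0.00
      vertex 1.72 3.71 0.00
      vertex 1.72 3.71 10.00
    endloop
  endfacet
  facet normal -0.9510 -0.3092 0.0000
    outer loop
      vertex 0.00 9.00 0.00
      vertex 1.72 3.71 10.00
      vertex 0.00 9.00 10.00
    endloop
  endfacet
  facet normal -0.5879 -0.8090 0.0000
    outer loop
      vertex 1.72 3.71 0.00
      vertex 6.22 0.44 0.00
      vertex 6.22 0.44 10.00
    endloop
  endfacet
  facet normal -0.5879 -0.8090 0.0000
    outer loop
      vertex 1.72 3.71 0.00
      vertex 6.22 0.44 10.00
      vertex 1.72 3.71 10.00
    endloop
  endfacet
  facet normal 0.0000 -1.0000 0.0000
    outer loop
      vertex 6.22 0.44 0.00
      vertex 11.78 0.44 0.00
      vertex 11.78 0.44 10.00
    endloop
  endfacet
  facet normal 0.0000 -1.0000 0.0000
    outer loop
      vertex 6.22 0.44 0.00
      vertex 11.78 0.44 10.00
      vertex 6.22 0.44 10.00
    endloop
  endfacet
  facet normal 0.5879 -0.8090 0.0000
    outer loop
      vertex 11.78 0.44 0.00
      vertex 16.28 3.71 0.00
      vertex 16.28 3.71 10.00
    endloop
  endfacet
  facet normal 0.5879 -0.8090 0.0000
    outer loop
      vertex 11.78 0.44 0.00
      vertex 16.28 3.71 10.00
      vertex 11.78 0.44 10.00
    endloop
  endfacet
  facet normal 0.9510 -0.3092 0.0000
    outer loop
      vertex 16.28 3.71 0.00
      vertex 18.00 9.00 0.00
      vertex 18.00 9.00 10.00
    endloop
  endfacet
  facet normal 0.9510 -0.3092 0.0000
    outer loop
      vertex 16.28 3.71 0.00
      vertex 18.00 9.00 10.00
      vertex 16.28 3.71 10.00
    endloop
  endfacet
endsolid part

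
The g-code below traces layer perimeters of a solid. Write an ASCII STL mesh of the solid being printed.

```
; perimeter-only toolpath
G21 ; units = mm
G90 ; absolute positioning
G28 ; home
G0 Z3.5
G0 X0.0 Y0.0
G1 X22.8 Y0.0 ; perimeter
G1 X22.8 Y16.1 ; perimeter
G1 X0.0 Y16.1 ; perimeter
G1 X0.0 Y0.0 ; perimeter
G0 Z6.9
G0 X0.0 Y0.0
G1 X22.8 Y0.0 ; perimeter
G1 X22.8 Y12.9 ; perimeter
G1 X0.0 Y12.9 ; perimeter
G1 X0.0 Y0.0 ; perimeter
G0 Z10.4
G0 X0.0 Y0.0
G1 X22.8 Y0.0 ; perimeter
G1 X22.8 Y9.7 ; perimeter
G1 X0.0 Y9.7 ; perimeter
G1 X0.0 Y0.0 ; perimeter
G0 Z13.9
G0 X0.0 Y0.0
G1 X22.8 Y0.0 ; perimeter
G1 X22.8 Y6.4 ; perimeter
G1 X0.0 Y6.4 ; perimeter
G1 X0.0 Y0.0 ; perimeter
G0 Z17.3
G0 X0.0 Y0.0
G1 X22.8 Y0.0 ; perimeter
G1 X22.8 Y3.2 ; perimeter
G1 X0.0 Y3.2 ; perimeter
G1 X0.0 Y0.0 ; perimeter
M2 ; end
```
solid part
  facet normal 0.0000 0.0000 -1.0000
    outer loop
      vertex 22.8 19.3 0.0
      vertex 22.8 0.0 0.0
      vertex 0.0 0.0 0.0
    endloop
  endfacet
  facet normal 0.0000 0.0000 -1.0000
    outer loop
      vertex 0.0 19.3 0.0
      vertex 22.8 19.3 0.0
      vertex 0.0 0.0 0.0
    endloop
  endfacet
  facet normal 0.0000 -1.0000 0.0000
    outer loop
      vertex 0.0 0.0 0.0
      vertex 22.8 0.0 0.0
      vertex 22.8 0.0 20.8
    endloop
  endfacet
  facet normal 0.0000 -1.0000 0.0000
    outer loop
      vertex 0.0 0.0 0.0
      vertex 22.8 0.0 20.8
      vertex 0.0 0.0 20.8
    endloop
  endfacet
  facet normal 0.0000 0.7330 0.6802
    outer loop
      vertex 0.0 0.0 20.8
      vertex 22.8 0.0 20.8
      vertex 22.8 19.3 0.0
    endloop
  endfacet
  facet normal 0.0000 0.7330 0.6802
    outer loop
      vertex 0.0 0.0 20.8
      vertex 22.8 19.3 0.0
      vertex 0.0 19.3 0.0
    endloop
  endfacet
  facet normal -1.0000 0.0000 0.0000
    outer loop
      vertex 0.0 0.0 20.8
      vertex 0.0 19.3 0.0
      vertex 0.0 0.0 0.0
    endloop
  endfacet
  facet normal 1.0000 0.0000 0.0000
    outer loop
      vertex 22.8 0.0 0.0
      vertex 22.8 19.3 0.0
      vertex 22.8 0.0 20.8
    endloop
  endfacet
endsolid part

The G0 Z moves step by Δz≈3.5 mm. The G1 loops shrink linearly with z, so the solid tapers from its base footprint up to z≈20.8. Closing with a flat bottom cap and the tapered top and triangulating gives 8 facets — a wedge (ramp): 22.8 × 19.3 mm base, rising to 20.8 mm along the y=0 edge and sloping linearly to z=0 at y=19.3.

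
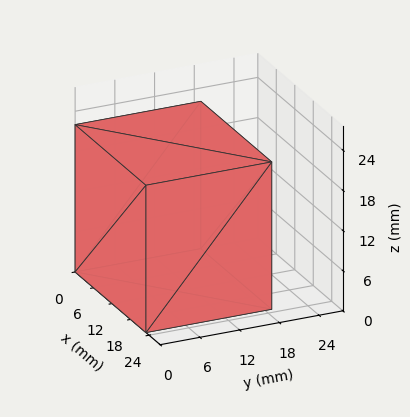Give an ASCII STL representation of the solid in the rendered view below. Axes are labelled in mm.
Reading the render: the shape is a rectangular box, roughly 23 × 19 mm footprint and 22 mm tall (dimensions read to the nearest mm from the axis ticks). For the STL, each face is triangulated and given an outward normal.

solid part
  facet normal 0.0000 0.0000 -1.0000
    outer loop
      vertex 23.000 19.000 0.000
      vertex 23.000 0.000 0.000
      vertex 0.000 0.000 0.000
    endloop
  endfacet
  facet normal 0.0000 0.0000 -1.0000
    outer loop
      vertex 0.000 19.000 0.000
      vertex 23.000 19.000 0.000
      vertex 0.000 0.000 0.000
    endloop
  endfacet
  facet normal 0.0000 0.0000 1.0000
    outer loop
      vertex 0.000 0.000 22.000
      vertex 23.000 0.000 22.000
      vertex 23.000 19.000 22.000
    endloop
  endfacet
  facet normal 0.0000 0.0000 1.0000
    outer loop
      vertex 0.000 0.000 22.000
      vertex 23.000 19.000 22.000
      vertex 0.000 19.000 22.000
    endloop
  endfacet
  facet normal 0.0000 -1.0000 0.0000
    outer loop
      vertex 0.000 0.000 0.000
      vertex 23.000 0.000 0.000
      vertex 23.000 0.000 22.000
    endloop
  endfacet
  facet normal 0.0000 -1.0000 0.0000
    outer loop
      vertex 0.000 0.000 0.000
      vertex 23.000 0.000 22.000
      vertex 0.000 0.000 22.000
    endloop
  endfacet
  facet normal 0.0000 1.0000 0.0000
    outer loop
      vertex 23.000 19.000 22.000
      vertex 23.000 19.000 0.000
      vertex 0.000 19.000 0.000
    endloop
  endfacet
  facet normal 0.0000 1.0000 0.0000
    outer loop
      vertex 0.000 19.000 22.000
      vertex 23.000 19.000 22.000
      vertex 0.000 19.000 0.000
    endloop
  endfacet
  facet normal -1.0000 0.0000 0.0000
    outer loop
      vertex 0.000 19.000 22.000
      vertex 0.000 19.000 0.000
      vertex 0.000 0.000 0.000
    endloop
  endfacet
  facet normal -1.0000 0.0000 0.0000
    outer loop
      vertex 0.000 0.000 22.000
      vertex 0.000 19.000 22.000
      vertex 0.000 0.000 0.000
    endloop
  endfacet
  facet normal 1.0000 0.0000 0.0000
    outer loop
      vertex 23.000 0.000 0.000
      vertex 23.000 19.000 0.000
      vertex 23.000 19.000 22.000
    endloop
  endfacet
  facet normal 1.0000 0.0000 0.0000
    outer loop
      vertex 23.000 0.000 0.000
      vertex 23.000 19.000 22.000
      vertex 23.000 0.000 22.000
    endloop
  endfacet
endsolid part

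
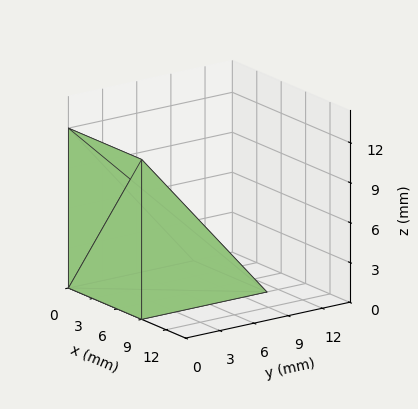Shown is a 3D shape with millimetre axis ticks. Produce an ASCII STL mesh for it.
Reading the render: the shape is a wedge (ramp): 9 × 11 mm base, rising to 12 mm along the y=0 edge and sloping linearly to z=0 at y=11 (dimensions read to the nearest mm from the axis ticks). For the STL, each face is triangulated and given an outward normal.

solid part
  facet normal 0.0000 0.0000 -1.0000
    outer loop
      vertex 9.00 11.00 0.00
      vertex 9.00 0.00 0.00
      vertex 0.00 0.00 0.00
    endloop
  endfacet
  facet normal 0.0000 0.0000 -1.0000
    outer loop
      vertex 0.00 11.00 0.00
      vertex 9.00 11.00 0.00
      vertex 0.00 0.00 0.00
    endloop
  endfacet
  facet normal 0.0000 -1.0000 0.0000
    outer loop
      vertex 0.00 0.00 0.00
      vertex 9.00 0.00 0.00
      vertex 9.00 0.00 12.00
    endloop
  endfacet
  facet normal 0.0000 -1.0000 0.0000
    outer loop
      vertex 0.00 0.00 0.00
      vertex 9.00 0.00 12.00
      vertex 0.00 0.00 12.00
    endloop
  endfacet
  facet normal 0.0000 0.7372 0.6757
    outer loop
      vertex 0.00 0.00 12.00
      vertex 9.00 0.00 12.00
      vertex 9.00 11.00 0.00
    endloop
  endfacet
  facet normal 0.0000 0.7372 0.6757
    outer loop
      vertex 0.00 0.00 12.00
      vertex 9.00 11.00 0.00
      vertex 0.00 11.00 0.00
    endloop
  endfacet
  facet normal -1.0000 0.0000 0.0000
    outer loop
      vertex 0.00 0.00 12.00
      vertex 0.00 11.00 0.00
      vertex 0.00 0.00 0.00
    endloop
  endfacet
  facet normal 1.0000 0.0000 0.0000
    outer loop
      vertex 9.00 0.00 0.00
      vertex 9.00 11.00 0.00
      vertex 9.00 0.00 12.00
    endloop
  endfacet
endsolid part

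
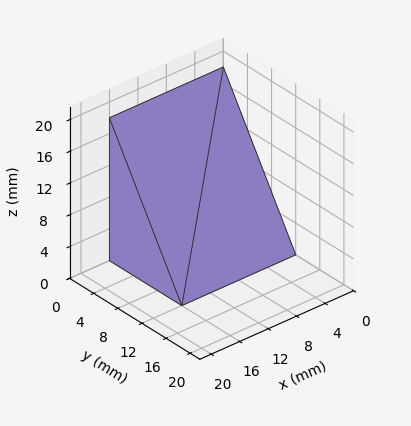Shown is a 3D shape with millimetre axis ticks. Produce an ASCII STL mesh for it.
Reading the render: the shape is a wedge (ramp): 16 × 12 mm base, rising to 18 mm along the y=0 edge and sloping linearly to z=0 at y=12 (dimensions read to the nearest mm from the axis ticks). For the STL, each face is triangulated and given an outward normal.

solid part
  facet normal 0.0000 0.0000 -1.0000
    outer loop
      vertex 16.00 12.00 0.00
      vertex 16.00 0.00 0.00
      vertex 0.00 0.00 0.00
    endloop
  endfacet
  facet normal 0.0000 0.0000 -1.0000
    outer loop
      vertex 0.00 12.00 0.00
      vertex 16.00 12.00 0.00
      vertex 0.00 0.00 0.00
    endloop
  endfacet
  facet normal 0.0000 -1.0000 0.0000
    outer loop
      vertex 0.00 0.00 0.00
      vertex 16.00 0.00 0.00
      vertex 16.00 0.00 18.00
    endloop
  endfacet
  facet normal 0.0000 -1.0000 0.0000
    outer loop
      vertex 0.00 0.00 0.00
      vertex 16.00 0.00 18.00
      vertex 0.00 0.00 18.00
    endloop
  endfacet
  facet normal 0.0000 0.8321 0.5547
    outer loop
      vertex 0.00 0.00 18.00
      vertex 16.00 0.00 18.00
      vertex 16.00 12.00 0.00
    endloop
  endfacet
  facet normal 0.0000 0.8321 0.5547
    outer loop
      vertex 0.00 0.00 18.00
      vertex 16.00 12.00 0.00
      vertex 0.00 12.00 0.00
    endloop
  endfacet
  facet normal -1.0000 0.0000 0.0000
    outer loop
      vertex 0.00 0.00 18.00
      vertex 0.00 12.00 0.00
      vertex 0.00 0.00 0.00
    endloop
  endfacet
  facet normal 1.0000 0.0000 0.0000
    outer loop
      vertex 16.00 0.00 0.00
      vertex 16.00 12.00 0.00
      vertex 16.00 0.00 18.00
    endloop
  endfacet
endsolid part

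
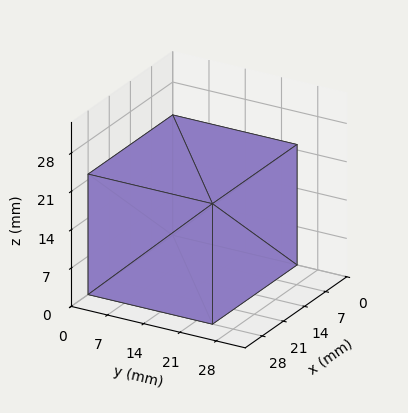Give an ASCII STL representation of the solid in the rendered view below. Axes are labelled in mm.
Reading the render: the shape is a rectangular box, roughly 28 × 24 mm footprint and 22 mm tall (dimensions read to the nearest mm from the axis ticks). For the STL, each face is triangulated and given an outward normal.

solid part
  facet normal 0.0000 0.0000 -1.0000
    outer loop
      vertex 28.000 24.000 0.000
      vertex 28.000 0.000 0.000
      vertex 0.000 0.000 0.000
    endloop
  endfacet
  facet normal 0.0000 0.0000 -1.0000
    outer loop
      vertex 0.000 24.000 0.000
      vertex 28.000 24.000 0.000
      vertex 0.000 0.000 0.000
    endloop
  endfacet
  facet normal 0.0000 0.0000 1.0000
    outer loop
      vertex 0.000 0.000 22.000
      vertex 28.000 0.000 22.000
      vertex 28.000 24.000 22.000
    endloop
  endfacet
  facet normal 0.0000 0.0000 1.0000
    outer loop
      vertex 0.000 0.000 22.000
      vertex 28.000 24.000 22.000
      vertex 0.000 24.000 22.000
    endloop
  endfacet
  facet normal 0.0000 -1.0000 0.0000
    outer loop
      vertex 0.000 0.000 0.000
      vertex 28.000 0.000 0.000
      vertex 28.000 0.000 22.000
    endloop
  endfacet
  facet normal 0.0000 -1.0000 0.0000
    outer loop
      vertex 0.000 0.000 0.000
      vertex 28.000 0.000 22.000
      vertex 0.000 0.000 22.000
    endloop
  endfacet
  facet normal 0.0000 1.0000 0.0000
    outer loop
      vertex 28.000 24.000 22.000
      vertex 28.000 24.000 0.000
      vertex 0.000 24.000 0.000
    endloop
  endfacet
  facet normal 0.0000 1.0000 0.0000
    outer loop
      vertex 0.000 24.000 22.000
      vertex 28.000 24.000 22.000
      vertex 0.000 24.000 0.000
    endloop
  endfacet
  facet normal -1.0000 0.0000 0.0000
    outer loop
      vertex 0.000 24.000 22.000
      vertex 0.000 24.000 0.000
      vertex 0.000 0.000 0.000
    endloop
  endfacet
  facet normal -1.0000 0.0000 0.0000
    outer loop
      vertex 0.000 0.000 22.000
      vertex 0.000 24.000 22.000
      vertex 0.000 0.000 0.000
    endloop
  endfacet
  facet normal 1.0000 0.0000 0.0000
    outer loop
      vertex 28.000 0.000 0.000
      vertex 28.000 24.000 0.000
      vertex 28.000 24.000 22.000
    endloop
  endfacet
  facet normal 1.0000 0.0000 0.0000
    outer loop
      vertex 28.000 0.000 0.000
      vertex 28.000 24.000 22.000
      vertex 28.000 0.000 22.000
    endloop
  endfacet
endsolid part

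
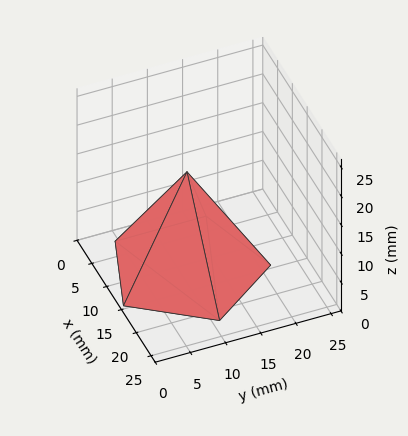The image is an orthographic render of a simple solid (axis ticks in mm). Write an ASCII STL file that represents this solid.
Reading the render: the shape is a regular 5-sided pyramid, base circumscribed radius ≈ 11 mm, apex at z ≈ 17 mm (dimensions read to the nearest mm from the axis ticks). For the STL, each face is triangulated and given an outward normal.

solid part
  facet normal 0.0000 0.0000 -1.0000
    outer loop
      vertex 2.10 17.47 0.00
      vertex 14.40 21.46 0.00
      vertex 22.00 11.00 0.00
    endloop
  endfacet
  facet normal 0.0000 0.0000 -1.0000
    outer loop
      vertex 2.10 4.53 0.00
      vertex 2.10 17.47 0.00
      vertex 22.00 11.00 0.00
    endloop
  endfacet
  facet normal 0.0000 0.0000 -1.0000
    outer loop
      vertex 14.40 0.54 0.00
      vertex 2.10 4.53 0.00
      vertex 22.00 11.00 0.00
    endloop
  endfacet
  facet normal 0.7167 0.5208 0.4638
    outer loop
      vertex 22.00 11.00 0.00
      vertex 14.40 21.46 0.00
      vertex 11.00 11.00 17.00
    endloop
  endfacet
  facet normal -0.2734 0.8427 0.4638
    outer loop
      vertex 14.40 21.46 0.00
      vertex 2.10 17.47 0.00
      vertex 11.00 11.00 17.00
    endloop
  endfacet
  facet normal -0.8859 0.0000 0.4638
    outer loop
      vertex 2.10 17.47 0.00
      vertex 2.10 4.53 0.00
      vertex 11.00 11.00 17.00
    endloop
  endfacet
  facet normal -0.2734 -0.8427 0.4638
    outer loop
      vertex 2.10 4.53 0.00
      vertex 14.40 0.54 0.00
      vertex 11.00 11.00 17.00
    endloop
  endfacet
  facet normal 0.7167 -0.5208 0.4638
    outer loop
      vertex 14.40 0.54 0.00
      vertex 22.00 11.00 0.00
      vertex 11.00 11.00 17.00
    endloop
  endfacet
endsolid part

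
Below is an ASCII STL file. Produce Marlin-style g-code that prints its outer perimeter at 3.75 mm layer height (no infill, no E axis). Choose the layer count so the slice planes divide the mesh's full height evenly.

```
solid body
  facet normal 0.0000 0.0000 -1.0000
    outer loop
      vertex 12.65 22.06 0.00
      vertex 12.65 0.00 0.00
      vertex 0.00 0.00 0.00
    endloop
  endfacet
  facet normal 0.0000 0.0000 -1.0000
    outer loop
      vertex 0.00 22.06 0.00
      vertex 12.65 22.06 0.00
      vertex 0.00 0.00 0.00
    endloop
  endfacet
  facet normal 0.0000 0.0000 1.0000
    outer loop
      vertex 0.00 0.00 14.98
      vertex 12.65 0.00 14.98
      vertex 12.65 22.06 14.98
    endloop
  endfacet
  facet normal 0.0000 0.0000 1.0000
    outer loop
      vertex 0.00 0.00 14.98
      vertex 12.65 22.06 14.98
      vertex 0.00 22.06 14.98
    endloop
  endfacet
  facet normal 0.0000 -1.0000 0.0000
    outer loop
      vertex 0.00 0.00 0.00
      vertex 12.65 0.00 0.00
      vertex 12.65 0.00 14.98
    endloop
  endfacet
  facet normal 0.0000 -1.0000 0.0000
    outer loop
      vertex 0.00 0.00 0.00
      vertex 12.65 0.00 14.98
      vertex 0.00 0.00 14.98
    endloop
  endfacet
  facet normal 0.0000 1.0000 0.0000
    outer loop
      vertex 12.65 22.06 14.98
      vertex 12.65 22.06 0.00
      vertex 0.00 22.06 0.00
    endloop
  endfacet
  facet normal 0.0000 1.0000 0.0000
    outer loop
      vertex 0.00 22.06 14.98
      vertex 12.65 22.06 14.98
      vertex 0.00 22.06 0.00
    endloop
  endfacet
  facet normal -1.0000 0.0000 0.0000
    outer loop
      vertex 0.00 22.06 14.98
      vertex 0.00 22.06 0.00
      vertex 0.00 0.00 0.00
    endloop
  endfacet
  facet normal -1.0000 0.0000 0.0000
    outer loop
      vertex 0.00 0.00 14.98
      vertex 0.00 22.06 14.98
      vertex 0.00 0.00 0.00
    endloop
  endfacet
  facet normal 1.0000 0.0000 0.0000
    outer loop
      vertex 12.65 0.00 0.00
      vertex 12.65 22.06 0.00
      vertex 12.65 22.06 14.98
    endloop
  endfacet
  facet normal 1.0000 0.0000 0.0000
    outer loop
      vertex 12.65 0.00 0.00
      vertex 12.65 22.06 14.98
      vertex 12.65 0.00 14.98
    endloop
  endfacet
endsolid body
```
; perimeter-only toolpath
G21 ; units = mm
G90 ; absolute positioning
G28 ; home
; layer 1
G0 Z3.75
G0 X0.00 Y0.00
G1 X12.65 Y0.00
G1 X12.65 Y22.06
G1 X0.00 Y22.06
G1 X0.00 Y0.00
; layer 2
G0 Z7.49
G0 X0.00 Y0.00
G1 X12.65 Y0.00
G1 X12.65 Y22.06
G1 X0.00 Y22.06
G1 X0.00 Y0.00
; layer 3
G0 Z11.23
G0 X0.00 Y0.00
G1 X12.65 Y0.00
G1 X12.65 Y22.06
G1 X0.00 Y22.06
G1 X0.00 Y0.00
; layer 4
G0 Z14.98
G0 X0.00 Y0.00
G1 X12.65 Y0.00
G1 X12.65 Y22.06
G1 X0.00 Y22.06
G1 X0.00 Y0.00
M2 ; end

The solid is a rectangular box, roughly 12.7 × 22.1 mm footprint and 15 mm tall. Slicing at Δz = 3.75 mm — 4 equal slices spanning the solid's height, so layer i sits at z = i·h/4 — gives 4 non-empty perimeters. Each is a 4-segment closed polygon; G0 lifts to the layer z and rapids to the start vertex, then G1 traces the edges.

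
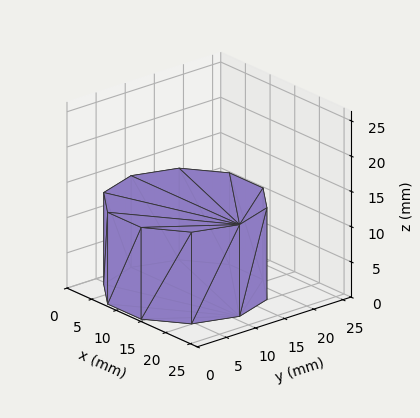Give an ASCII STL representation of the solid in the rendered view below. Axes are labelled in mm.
Reading the render: the shape is a regular 10-sided prism (a cylinder approximated with 10 flat sides), circumscribed radius ≈ 11 mm, height ≈ 13 mm (dimensions read to the nearest mm from the axis ticks). For the STL, each face is triangulated and given an outward normal.

solid part
  facet normal 0.0000 0.0000 -1.0000
    outer loop
      vertex 14.40 21.46 0.00
      vertex 19.90 17.47 0.00
      vertex 22.00 11.00 0.00
    endloop
  endfacet
  facet normal 0.0000 0.0000 -1.0000
    outer loop
      vertex 7.60 21.46 0.00
      vertex 14.40 21.46 0.00
      vertex 22.00 11.00 0.00
    endloop
  endfacet
  facet normal 0.0000 0.0000 -1.0000
    outer loop
      vertex 2.10 17.47 0.00
      vertex 7.60 21.46 0.00
      vertex 22.00 11.00 0.00
    endloop
  endfacet
  facet normal 0.0000 0.0000 -1.0000
    outer loop
      vertex 0.00 11.00 0.00
      vertex 2.10 17.47 0.00
      vertex 22.00 11.00 0.00
    endloop
  endfacet
  facet normal 0.0000 0.0000 -1.0000
    outer loop
      vertex 2.10 4.53 0.00
      vertex 0.00 11.00 0.00
      vertex 22.00 11.00 0.00
    endloop
  endfacet
  facet normal 0.0000 0.0000 -1.0000
    outer loop
      vertex 7.60 0.54 0.00
      vertex 2.10 4.53 0.00
      vertex 22.00 11.00 0.00
    endloop
  endfacet
  facet normal 0.0000 0.0000 -1.0000
    outer loop
      vertex 14.40 0.54 0.00
      vertex 7.60 0.54 0.00
      vertex 22.00 11.00 0.00
    endloop
  endfacet
  facet normal 0.0000 0.0000 -1.0000
    outer loop
      vertex 19.90 4.53 0.00
      vertex 14.40 0.54 0.00
      vertex 22.00 11.00 0.00
    endloop
  endfacet
  facet normal 0.0000 0.0000 1.0000
    outer loop
      vertex 22.00 11.00 13.00
      vertex 19.90 17.47 13.00
      vertex 14.40 21.46 13.00
    endloop
  endfacet
  facet normal 0.0000 0.0000 1.0000
    outer loop
      vertex 22.00 11.00 13.00
      vertex 14.40 21.46 13.00
      vertex 7.60 21.46 13.00
    endloop
  endfacet
  facet normal 0.0000 0.0000 1.0000
    outer loop
      vertex 22.00 11.00 13.00
      vertex 7.60 21.46 13.00
      vertex 2.10 17.47 13.00
    endloop
  endfacet
  facet normal 0.0000 0.0000 1.0000
    outer loop
      vertex 22.00 11.00 13.00
      vertex 2.10 17.47 13.00
      vertex 0.00 11.00 13.00
    endloop
  endfacet
  facet normal 0.0000 0.0000 1.0000
    outer loop
      vertex 22.00 11.00 13.00
      vertex 0.00 11.00 13.00
      vertex 2.10 4.53 13.00
    endloop
  endfacet
  facet normal 0.0000 0.0000 1.0000
    outer loop
      vertex 22.00 11.00 13.00
      vertex 2.10 4.53 13.00
      vertex 7.60 0.54 13.00
    endloop
  endfacet
  facet normal 0.0000 0.0000 1.0000
    outer loop
      vertex 22.00 11.00 13.00
      vertex 7.60 0.54 13.00
      vertex 14.40 0.54 13.00
    endloop
  endfacet
  facet normal 0.0000 0.0000 1.0000
    outer loop
      vertex 22.00 11.00 13.00
      vertex 14.40 0.54 13.00
      vertex 19.90 4.53 13.00
    endloop
  endfacet
  facet normal 0.9512 0.3087 0.0000
    outer loop
      vertex 22.00 11.00 0.00
      vertex 19.90 17.47 0.00
      vertex 19.90 17.47 13.00
    endloop
  endfacet
  facet normal 0.9512 0.3087 0.0000
    outer loop
      vertex 22.00 11.00 0.00
      vertex 19.90 17.47 13.00
      vertex 22.00 11.00 13.00
    endloop
  endfacet
  facet normal 0.5872 0.8094 0.0000
    outer loop
      vertex 19.90 17.47 0.00
      vertex 14.40 21.46 0.00
      vertex 14.40 21.46 13.00
    endloop
  endfacet
  facet normal 0.5872 0.8094 0.0000
    outer loop
      vertex 19.90 17.47 0.00
      vertex 14.40 21.46 13.00
      vertex 19.90 17.47 13.00
    endloop
  endfacet
  facet normal 0.0000 1.0000 0.0000
    outer loop
      vertex 14.40 21.46 0.00
      vertex 7.60 21.46 0.00
      vertex 7.60 21.46 13.00
    endloop
  endfacet
  facet normal 0.0000 1.0000 0.0000
    outer loop
      vertex 14.40 21.46 0.00
      vertex 7.60 21.46 13.00
      vertex 14.40 21.46 13.00
    endloop
  endfacet
  facet normal -0.5872 0.8094 0.0000
    outer loop
      vertex 7.60 21.46 0.00
      vertex 2.10 17.47 0.00
      vertex 2.10 17.47 13.00
    endloop
  endfacet
  facet normal -0.5872 0.8094 0.0000
    outer loop
      vertex 7.60 21.46 0.00
      vertex 2.10 17.47 13.00
      vertex 7.60 21.46 13.00
    endloop
  endfacet
  facet normal -0.9512 0.3087 0.0000
    outer loop
      vertex 2.10 17.47 0.00
      vertex 0.00 11.00 0.00
      vertex 0.00 11.00 13.00
    endloop
  endfacet
  facet normal -0.9512 0.3087 0.0000
    outer loop
      vertex 2.10 17.47 0.00
      vertex 0.00 11.00 13.00
      vertex 2.10 17.47 13.00
    endloop
  endfacet
  facet normal -0.9512 -0.3087 0.0000
    outer loop
      vertex 0.00 11.00 0.00
      vertex 2.10 4.53 0.00
      vertex 2.10 4.53 13.00
    endloop
  endfacet
  facet normal -0.9512 -0.3087 0.0000
    outer loop
      vertex 0.00 11.00 0.00
      vertex 2.10 4.53 13.00
      vertex 0.00 11.00 13.00
    endloop
  endfacet
  facet normal -0.5872 -0.8094 0.0000
    outer loop
      vertex 2.10 4.53 0.00
      vertex 7.60 0.54 0.00
      vertex 7.60 0.54 13.00
    endloop
  endfacet
  facet normal -0.5872 -0.8094 0.0000
    outer loop
      vertex 2.10 4.53 0.00
      vertex 7.60 0.54 13.00
      vertex 2.10 4.53 13.00
    endloop
  endfacet
  facet normal 0.0000 -1.0000 0.0000
    outer loop
      vertex 7.60 0.54 0.00
      vertex 14.40 0.54 0.00
      vertex 14.40 0.54 13.00
    endloop
  endfacet
  facet normal 0.0000 -1.0000 0.0000
    outer loop
      vertex 7.60 0.54 0.00
      vertex 14.40 0.54 13.00
      vertex 7.60 0.54 13.00
    endloop
  endfacet
  facet normal 0.5872 -0.8094 0.0000
    outer loop
      vertex 14.40 0.54 0.00
      vertex 19.90 4.53 0.00
      vertex 19.90 4.53 13.00
    endloop
  endfacet
  facet normal 0.5872 -0.8094 0.0000
    outer loop
      vertex 14.40 0.54 0.00
      vertex 19.90 4.53 13.00
      vertex 14.40 0.54 13.00
    endloop
  endfacet
  facet normal 0.9512 -0.3087 0.0000
    outer loop
      vertex 19.90 4.53 0.00
      vertex 22.00 11.00 0.00
      vertex 22.00 11.00 13.00
    endloop
  endfacet
  facet normal 0.9512 -0.3087 0.0000
    outer loop
      vertex 19.90 4.53 0.00
      vertex 22.00 11.00 13.00
      vertex 19.90 4.53 13.00
    endloop
  endfacet
endsolid part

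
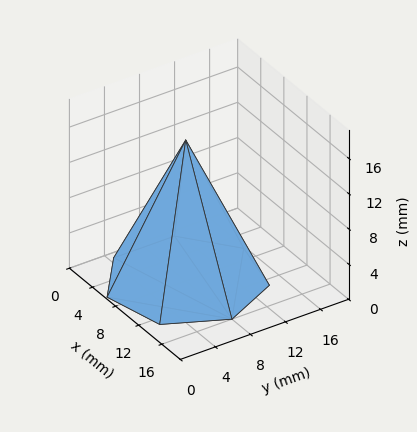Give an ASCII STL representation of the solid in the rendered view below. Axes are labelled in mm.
Reading the render: the shape is a regular 7-sided pyramid, base circumscribed radius ≈ 8 mm, apex at z ≈ 16 mm (dimensions read to the nearest mm from the axis ticks). For the STL, each face is triangulated and given an outward normal.

solid part
  facet normal 0.0000 0.0000 -1.0000
    outer loop
      vertex 6.220 15.799 0.000
      vertex 12.988 14.255 0.000
      vertex 16.000 8.000 0.000
    endloop
  endfacet
  facet normal 0.0000 0.0000 -1.0000
    outer loop
      vertex 0.792 11.471 0.000
      vertex 6.220 15.799 0.000
      vertex 16.000 8.000 0.000
    endloop
  endfacet
  facet normal 0.0000 0.0000 -1.0000
    outer loop
      vertex 0.792 4.529 0.000
      vertex 0.792 11.471 0.000
      vertex 16.000 8.000 0.000
    endloop
  endfacet
  facet normal 0.0000 0.0000 -1.0000
    outer loop
      vertex 6.220 0.201 0.000
      vertex 0.792 4.529 0.000
      vertex 16.000 8.000 0.000
    endloop
  endfacet
  facet normal 0.0000 0.0000 -1.0000
    outer loop
      vertex 12.988 1.745 0.000
      vertex 6.220 0.201 0.000
      vertex 16.000 8.000 0.000
    endloop
  endfacet
  facet normal 0.8215 0.3956 0.4107
    outer loop
      vertex 16.000 8.000 0.000
      vertex 12.988 14.255 0.000
      vertex 8.000 8.000 16.000
    endloop
  endfacet
  facet normal 0.2028 0.8889 0.4107
    outer loop
      vertex 12.988 14.255 0.000
      vertex 6.220 15.799 0.000
      vertex 8.000 8.000 16.000
    endloop
  endfacet
  facet normal -0.5684 0.7129 0.4107
    outer loop
      vertex 6.220 15.799 0.000
      vertex 0.792 11.471 0.000
      vertex 8.000 8.000 16.000
    endloop
  endfacet
  facet normal -0.9118 0.0000 0.4107
    outer loop
      vertex 0.792 11.471 0.000
      vertex 0.792 4.529 0.000
      vertex 8.000 8.000 16.000
    endloop
  endfacet
  facet normal -0.5684 -0.7129 0.4107
    outer loop
      vertex 0.792 4.529 0.000
      vertex 6.220 0.201 0.000
      vertex 8.000 8.000 16.000
    endloop
  endfacet
  facet normal 0.2028 -0.8889 0.4107
    outer loop
      vertex 6.220 0.201 0.000
      vertex 12.988 1.745 0.000
      vertex 8.000 8.000 16.000
    endloop
  endfacet
  facet normal 0.8215 -0.3956 0.4107
    outer loop
      vertex 12.988 1.745 0.000
      vertex 16.000 8.000 0.000
      vertex 8.000 8.000 16.000
    endloop
  endfacet
endsolid part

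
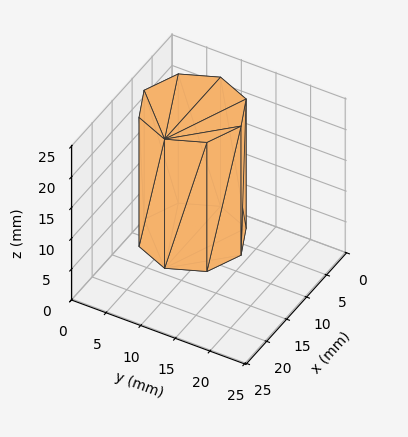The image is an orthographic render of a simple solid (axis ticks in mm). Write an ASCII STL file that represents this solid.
Reading the render: the shape is a regular 8-sided prism (a cylinder approximated with 8 flat sides), circumscribed radius ≈ 7 mm, height ≈ 21 mm (dimensions read to the nearest mm from the axis ticks). For the STL, each face is triangulated and given an outward normal.

solid part
  facet normal 0.0000 0.0000 -1.0000
    outer loop
      vertex 7.0 14.0 0.0
      vertex 11.9 11.9 0.0
      vertex 14.0 7.0 0.0
    endloop
  endfacet
  facet normal 0.0000 0.0000 -1.0000
    outer loop
      vertex 2.1 11.9 0.0
      vertex 7.0 14.0 0.0
      vertex 14.0 7.0 0.0
    endloop
  endfacet
  facet normal 0.0000 0.0000 -1.0000
    outer loop
      vertex 0.0 7.0 0.0
      vertex 2.1 11.9 0.0
      vertex 14.0 7.0 0.0
    endloop
  endfacet
  facet normal 0.0000 0.0000 -1.0000
    outer loop
      vertex 2.1 2.1 0.0
      vertex 0.0 7.0 0.0
      vertex 14.0 7.0 0.0
    endloop
  endfacet
  facet normal 0.0000 0.0000 -1.0000
    outer loop
      vertex 7.0 0.0 0.0
      vertex 2.1 2.1 0.0
      vertex 14.0 7.0 0.0
    endloop
  endfacet
  facet normal 0.0000 0.0000 -1.0000
    outer loop
      vertex 11.9 2.1 0.0
      vertex 7.0 0.0 0.0
      vertex 14.0 7.0 0.0
    endloop
  endfacet
  facet normal 0.0000 0.0000 1.0000
    outer loop
      vertex 14.0 7.0 21.0
      vertex 11.9 11.9 21.0
      vertex 7.0 14.0 21.0
    endloop
  endfacet
  facet normal 0.0000 0.0000 1.0000
    outer loop
      vertex 14.0 7.0 21.0
      vertex 7.0 14.0 21.0
      vertex 2.1 11.9 21.0
    endloop
  endfacet
  facet normal 0.0000 0.0000 1.0000
    outer loop
      vertex 14.0 7.0 21.0
      vertex 2.1 11.9 21.0
      vertex 0.0 7.0 21.0
    endloop
  endfacet
  facet normal 0.0000 0.0000 1.0000
    outer loop
      vertex 14.0 7.0 21.0
      vertex 0.0 7.0 21.0
      vertex 2.1 2.1 21.0
    endloop
  endfacet
  facet normal 0.0000 0.0000 1.0000
    outer loop
      vertex 14.0 7.0 21.0
      vertex 2.1 2.1 21.0
      vertex 7.0 0.0 21.0
    endloop
  endfacet
  facet normal 0.0000 0.0000 1.0000
    outer loop
      vertex 14.0 7.0 21.0
      vertex 7.0 0.0 21.0
      vertex 11.9 2.1 21.0
    endloop
  endfacet
  facet normal 0.9191 0.3939 0.0000
    outer loop
      vertex 14.0 7.0 0.0
      vertex 11.9 11.9 0.0
      vertex 11.9 11.9 21.0
    endloop
  endfacet
  facet normal 0.9191 0.3939 0.0000
    outer loop
      vertex 14.0 7.0 0.0
      vertex 11.9 11.9 21.0
      vertex 14.0 7.0 21.0
    endloop
  endfacet
  facet normal 0.3939 0.9191 0.0000
    outer loop
      vertex 11.9 11.9 0.0
      vertex 7.0 14.0 0.0
      vertex 7.0 14.0 21.0
    endloop
  endfacet
  facet normal 0.3939 0.9191 0.0000
    outer loop
      vertex 11.9 11.9 0.0
      vertex 7.0 14.0 21.0
      vertex 11.9 11.9 21.0
    endloop
  endfacet
  facet normal -0.3939 0.9191 0.0000
    outer loop
      vertex 7.0 14.0 0.0
      vertex 2.1 11.9 0.0
      vertex 2.1 11.9 21.0
    endloop
  endfacet
  facet normal -0.3939 0.9191 0.0000
    outer loop
      vertex 7.0 14.0 0.0
      vertex 2.1 11.9 21.0
      vertex 7.0 14.0 21.0
    endloop
  endfacet
  facet normal -0.9191 0.3939 0.0000
    outer loop
      vertex 2.1 11.9 0.0
      vertex 0.0 7.0 0.0
      vertex 0.0 7.0 21.0
    endloop
  endfacet
  facet normal -0.9191 0.3939 0.0000
    outer loop
      vertex 2.1 11.9 0.0
      vertex 0.0 7.0 21.0
      vertex 2.1 11.9 21.0
    endloop
  endfacet
  facet normal -0.9191 -0.3939 0.0000
    outer loop
      vertex 0.0 7.0 0.0
      vertex 2.1 2.1 0.0
      vertex 2.1 2.1 21.0
    endloop
  endfacet
  facet normal -0.9191 -0.3939 0.0000
    outer loop
      vertex 0.0 7.0 0.0
      vertex 2.1 2.1 21.0
      vertex 0.0 7.0 21.0
    endloop
  endfacet
  facet normal -0.3939 -0.9191 0.0000
    outer loop
      vertex 2.1 2.1 0.0
      vertex 7.0 0.0 0.0
      vertex 7.0 0.0 21.0
    endloop
  endfacet
  facet normal -0.3939 -0.9191 0.0000
    outer loop
      vertex 2.1 2.1 0.0
      vertex 7.0 0.0 21.0
      vertex 2.1 2.1 21.0
    endloop
  endfacet
  facet normal 0.3939 -0.9191 0.0000
    outer loop
      vertex 7.0 0.0 0.0
      vertex 11.9 2.1 0.0
      vertex 11.9 2.1 21.0
    endloop
  endfacet
  facet normal 0.3939 -0.9191 0.0000
    outer loop
      vertex 7.0 0.0 0.0
      vertex 11.9 2.1 21.0
      vertex 7.0 0.0 21.0
    endloop
  endfacet
  facet normal 0.9191 -0.3939 0.0000
    outer loop
      vertex 11.9 2.1 0.0
      vertex 14.0 7.0 0.0
      vertex 14.0 7.0 21.0
    endloop
  endfacet
  facet normal 0.9191 -0.3939 0.0000
    outer loop
      vertex 11.9 2.1 0.0
      vertex 14.0 7.0 21.0
      vertex 11.9 2.1 21.0
    endloop
  endfacet
endsolid part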